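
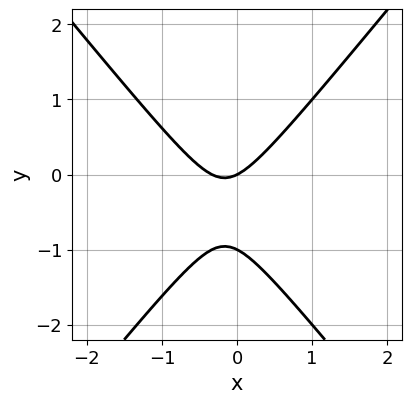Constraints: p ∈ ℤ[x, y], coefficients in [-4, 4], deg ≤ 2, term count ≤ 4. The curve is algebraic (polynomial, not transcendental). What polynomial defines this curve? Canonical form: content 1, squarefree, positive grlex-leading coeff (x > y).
3*x^2 - 2*y^2 + x - 2*y

deg p = 2. A generic line meets the curve in up to 2 points.
From the axis intercepts and sections: it meets the x-axis at x = 0 (among the integer gridlines); the y-axis gridline crossings are at y ∈ {-1, 0}.
The integer polynomial consistent with all of this is the stated p.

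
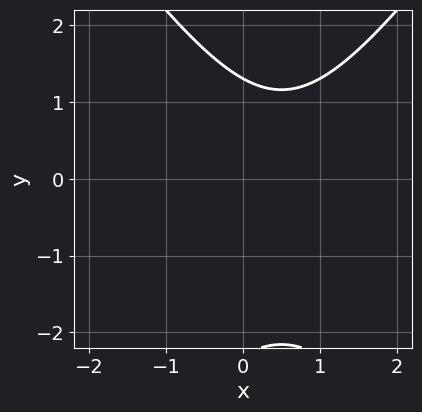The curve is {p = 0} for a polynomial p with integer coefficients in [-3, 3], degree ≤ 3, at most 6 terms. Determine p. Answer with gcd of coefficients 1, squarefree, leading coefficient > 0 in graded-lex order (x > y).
2*x^2 - y^2 - 2*x - y + 3

The degree is 2 — the shape is more complex than any degree-1 curve.
From the visible intercepts: it misses every integer gridline on the x-axis.
Putting this together gives p.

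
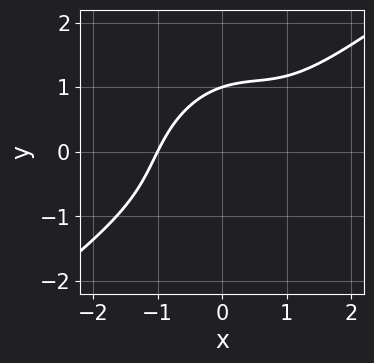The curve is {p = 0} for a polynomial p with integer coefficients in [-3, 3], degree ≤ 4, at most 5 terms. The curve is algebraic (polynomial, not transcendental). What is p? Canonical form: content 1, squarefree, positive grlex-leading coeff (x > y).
2*x^3 - 3*x^2*y + 2*x*y^2 - 2*y^3 + 2

1. deg p = 3.
2. From the visible intercepts: one y-axis crossing is at y = 1; it meets the x-axis at x = -1 (among the integer gridlines).
3. Fitting integer coefficients to these (and the overall shape) gives p.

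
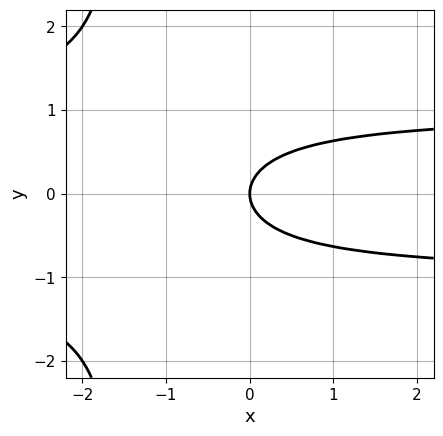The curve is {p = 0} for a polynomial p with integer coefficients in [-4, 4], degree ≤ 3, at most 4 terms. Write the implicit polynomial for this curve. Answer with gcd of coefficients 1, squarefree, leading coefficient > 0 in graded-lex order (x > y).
2*x*y^2 + 3*y^2 - 2*x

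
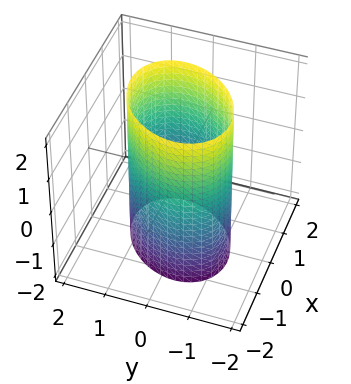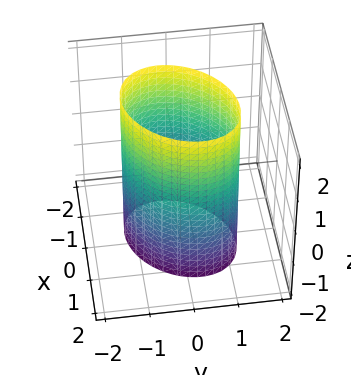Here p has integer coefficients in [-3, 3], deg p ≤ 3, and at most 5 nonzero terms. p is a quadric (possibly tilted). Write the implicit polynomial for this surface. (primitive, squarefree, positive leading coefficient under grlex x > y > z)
deg p = 2. The shape is more complex than any degree-1 surface.
Checking where it meets the axes: the surface avoids every integer z-axis point in the box.
Assembling these constraints gives the stated polynomial.

2*x^2 - x*y + 2*y^2 - 3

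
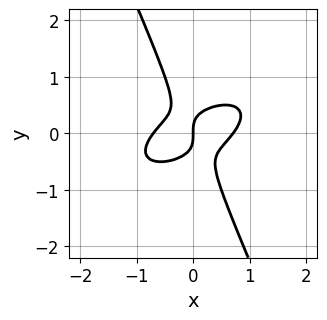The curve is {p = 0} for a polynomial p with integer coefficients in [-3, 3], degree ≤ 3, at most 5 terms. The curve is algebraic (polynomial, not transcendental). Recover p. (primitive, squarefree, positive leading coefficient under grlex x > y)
2*x^3 - 3*x^2*y + 3*x*y^2 + 2*y^3 - x

(a) The degree is 3 — the shape is more complex than any degree-2 curve.
(b) From the axis intercepts and sections: it crosses the y-axis at the gridline y = 0; it meets the x-axis at x = 0 (among the integer gridlines).
(c) Fitting integer coefficients to these (and the overall shape) gives p.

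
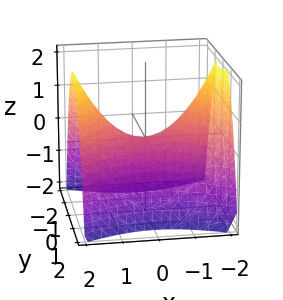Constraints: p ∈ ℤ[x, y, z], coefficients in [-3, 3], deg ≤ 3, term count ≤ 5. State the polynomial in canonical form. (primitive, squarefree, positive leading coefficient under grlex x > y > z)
x^2 - 2*y^2 - 2*z

The degree is 2 — a hyperbolic paraboloid; a quadric.
Symmetries: mirror symmetry x ↦ −x ⇒ only even powers of x; the y ↦ −y reflection is a symmetry, so y appears only in even powers.
Reading off the gridlines: one z-axis crossing is at z = 0; it crosses the x-axis at the gridline x = 0; one y-axis crossing is at y = 0.
Solving for integer coefficients yields p as stated.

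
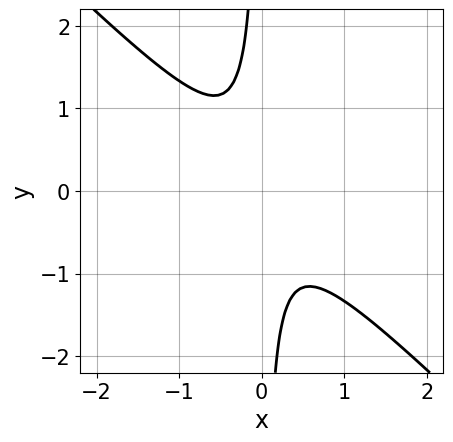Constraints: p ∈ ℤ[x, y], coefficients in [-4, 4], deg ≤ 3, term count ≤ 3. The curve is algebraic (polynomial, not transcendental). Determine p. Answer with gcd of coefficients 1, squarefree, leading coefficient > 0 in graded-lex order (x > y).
3*x^2 + 3*x*y + 1

(a) The degree is 2 — no degree-1 curve has this shape.
(b) Checking where it meets the axes: the curve avoids every integer y-axis point in the box; no x-intercept at any integer in the box.
(c) Assembling these constraints gives the stated polynomial.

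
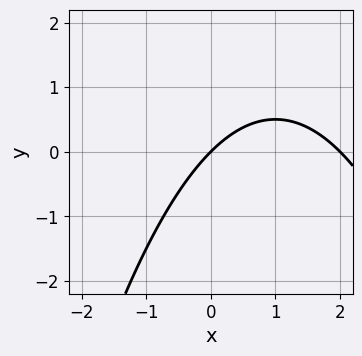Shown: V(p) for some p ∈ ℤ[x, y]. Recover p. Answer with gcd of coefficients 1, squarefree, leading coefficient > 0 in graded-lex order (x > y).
x^2 - 2*x + 2*y

First, degree: no degree-1 curve has this shape, so deg p = 2.
Next, checking where it meets the axes: the x-axis gridline crossings are at x ∈ {0, 2}; it meets the y-axis at y = 0 (among the integer gridlines).
Finally, assembling these constraints gives the stated polynomial.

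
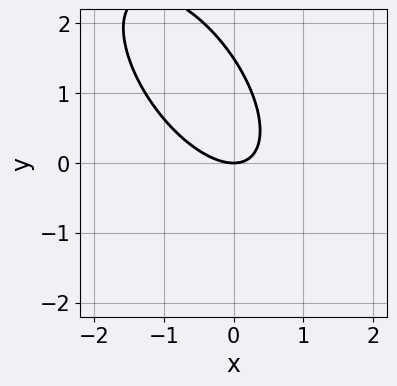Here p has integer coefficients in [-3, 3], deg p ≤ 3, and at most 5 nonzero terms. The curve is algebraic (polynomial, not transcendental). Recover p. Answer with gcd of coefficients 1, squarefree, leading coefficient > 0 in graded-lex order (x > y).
3*x^2 + 3*x*y + 2*y^2 - 3*y

1. deg p = 2.
2. Against the integer gridlines: it crosses the x-axis at the gridline x = 0; one y-axis crossing is at y = 0.
3. Assembling these constraints gives the stated polynomial.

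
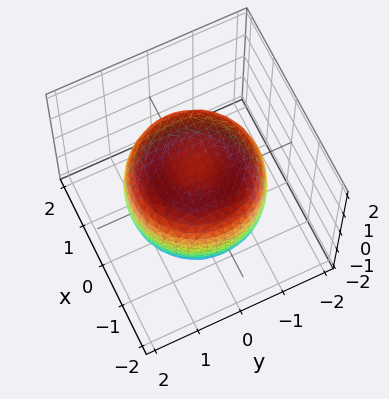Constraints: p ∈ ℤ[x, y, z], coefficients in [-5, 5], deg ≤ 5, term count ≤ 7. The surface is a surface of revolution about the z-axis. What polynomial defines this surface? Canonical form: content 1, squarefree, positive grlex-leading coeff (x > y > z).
2*x^4 + 4*x^2*y^2 + 2*y^4 - 3*x^2 - 3*y^2 + 3*z^2 - 3

1. deg p = 4. A generic line meets the surface in up to 4 points.
2. By symmetry, every cross-section ⟂ z is a circle, so x, y appear only via x² + y².
3. From the visible intercepts: among the integer gridlines, it crosses the z-axis at z ∈ {-1, 1}; a circular section at z = -1 has radius between 1 and 2.
4. These observations pin down the coefficients.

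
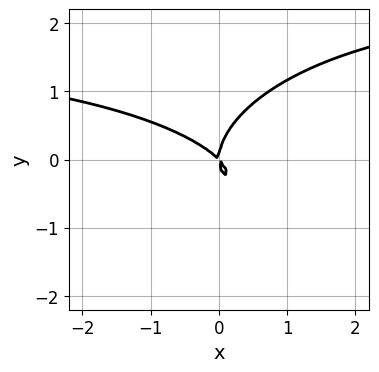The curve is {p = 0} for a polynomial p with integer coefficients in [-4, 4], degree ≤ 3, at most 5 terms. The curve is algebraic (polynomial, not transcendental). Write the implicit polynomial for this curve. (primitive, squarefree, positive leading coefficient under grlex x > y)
(a) The degree is 3 — a generic line meets the curve in up to 3 points.
(b) Observable constraints: one y-axis crossing is at y = 0; one x-axis crossing is at x = 0.
(c) The integer polynomial consistent with all of this is the stated p.

x^2*y + 2*y^3 - 2*x^2 - 2*x*y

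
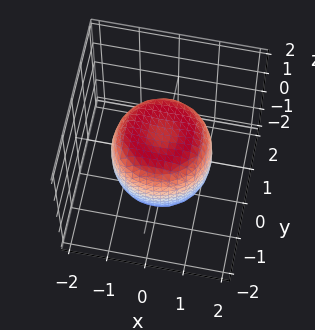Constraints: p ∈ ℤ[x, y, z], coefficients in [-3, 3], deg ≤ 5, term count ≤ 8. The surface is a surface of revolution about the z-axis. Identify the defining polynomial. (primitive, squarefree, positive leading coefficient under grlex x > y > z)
x^4 + 2*x^2*y^2 + y^4 - x^2 - y^2 + z^2 - 1

First, the degree is 4 — no degree-3 surface has this shape.
Then, by symmetry, the z-axis is an axis of rotation, so x and y enter only as x² + y².
Next, observable constraints: a circular section at z = 1 has radius exactly 1; the z-axis gridline crossings are at z ∈ {-1, 1}.
Finally, putting this together gives p.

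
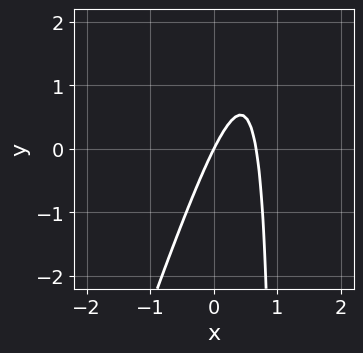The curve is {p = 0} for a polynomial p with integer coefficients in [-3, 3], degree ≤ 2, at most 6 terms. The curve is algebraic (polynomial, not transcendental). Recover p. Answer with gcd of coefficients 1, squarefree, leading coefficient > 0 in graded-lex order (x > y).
1. Degree: a generic line meets the curve in up to 2 points, so deg p = 2.
2. From the visible intercepts: it crosses the x-axis at the gridline x = 0; it meets the y-axis at y = 0 (among the integer gridlines).
3. Putting this together gives p.

3*x^2 - x*y - 2*x + y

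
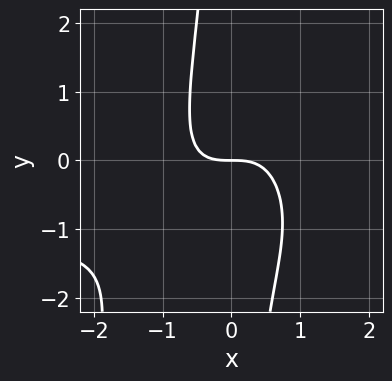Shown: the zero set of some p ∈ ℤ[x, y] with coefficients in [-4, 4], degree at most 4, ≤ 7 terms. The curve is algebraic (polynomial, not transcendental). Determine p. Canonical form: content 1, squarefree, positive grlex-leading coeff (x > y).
(a) The degree is 4 — a generic line meets the curve in up to 4 points.
(b) Reading off the gridlines: it crosses the x-axis at the gridline x = 0; it meets the y-axis at y = 0 (among the integer gridlines).
(c) Assembling these constraints gives the stated polynomial.

2*x^3*y + 3*x^3 - 2*x^2*y + 2*x*y^2 + 3*y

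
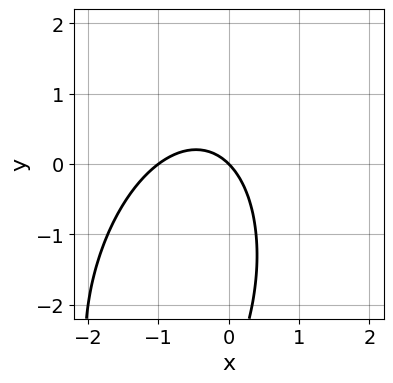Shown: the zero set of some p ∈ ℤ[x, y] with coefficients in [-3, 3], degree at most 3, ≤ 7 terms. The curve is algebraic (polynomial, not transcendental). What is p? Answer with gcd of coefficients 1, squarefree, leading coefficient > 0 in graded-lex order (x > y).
3*x^2 - x*y + y^2 + 3*x + 3*y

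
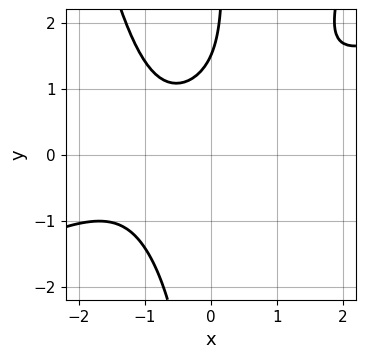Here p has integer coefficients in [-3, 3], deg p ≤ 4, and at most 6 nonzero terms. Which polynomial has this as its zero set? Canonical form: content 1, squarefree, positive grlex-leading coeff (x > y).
x^4 - 2*x^3*y + 2*x*y^2 - 2*y + 3

First, the degree is 4 — the shape is more complex than any degree-3 curve.
Next, checking where it meets the axes: it misses every integer gridline on the x-axis.
Finally, these observations pin down the coefficients.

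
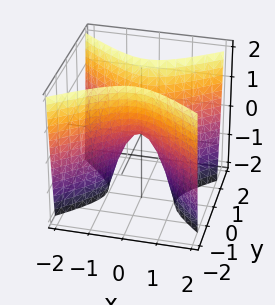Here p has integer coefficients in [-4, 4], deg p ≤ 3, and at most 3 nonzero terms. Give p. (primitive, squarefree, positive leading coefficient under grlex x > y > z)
2*x^2 - 3*y^2 + z

First, degree: a hyperbolic paraboloid; a quadric, so deg p = 2.
Next, symmetries: it's symmetric under y → −y, forcing even powers of y; mirror symmetry x ↦ −x ⇒ only even powers of x.
Then, against the integer gridlines: one y-axis crossing is at y = 0; it crosses the z-axis at the gridline z = 0; it meets the x-axis at x = 0 (among the integer gridlines).
Finally, matching integer coefficients to the picture gives p.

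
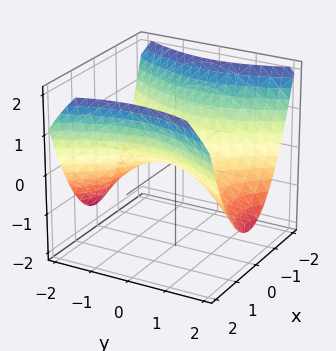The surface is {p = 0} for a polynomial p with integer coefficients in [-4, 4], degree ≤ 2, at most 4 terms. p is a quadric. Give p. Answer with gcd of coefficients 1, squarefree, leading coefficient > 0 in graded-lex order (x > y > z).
2*x^2 - y^2 - 3*z

(a) Degree: a saddle surface; a quadric, so deg p = 2.
(b) Symmetries: the x ↦ −x reflection is a symmetry, so x appears only in even powers; the y ↦ −y reflection is a symmetry, so y appears only in even powers.
(c) Against the integer gridlines: one x-axis crossing is at x = 0; it crosses the z-axis at the gridline z = 0.
(d) The integer polynomial consistent with all of this is the stated p.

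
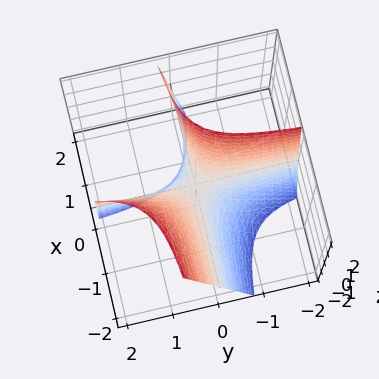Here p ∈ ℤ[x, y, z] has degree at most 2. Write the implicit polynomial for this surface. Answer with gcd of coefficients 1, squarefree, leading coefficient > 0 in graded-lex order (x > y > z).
First, the degree is 2 — no degree-1 surface has this shape.
Next, reading off the gridlines: the visible y-axis segment lies entirely on the surface; the visible x-axis segment lies entirely on the surface.
Finally, solving for integer coefficients yields p as stated.

4*x*y - x*z + z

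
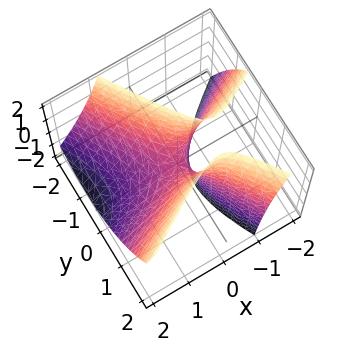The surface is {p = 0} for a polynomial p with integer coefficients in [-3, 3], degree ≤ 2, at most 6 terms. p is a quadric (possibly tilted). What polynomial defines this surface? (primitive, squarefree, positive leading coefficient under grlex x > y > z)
2*x^2 - 2*x*y + 2*x*z - 2*y^2 + z

First, the degree is 2 — a generic line meets the surface in up to 2 points.
Next, against the integer gridlines: it meets the z-axis at z = 0 (among the integer gridlines); it crosses the y-axis at the gridline y = 0; it meets the x-axis at x = 0 (among the integer gridlines).
Finally, matching integer coefficients to the picture gives p.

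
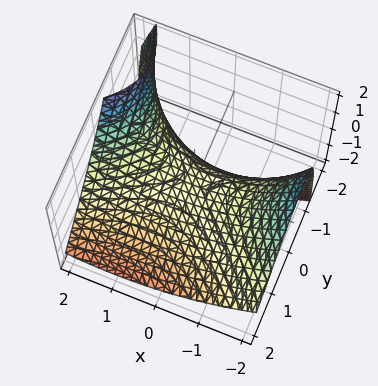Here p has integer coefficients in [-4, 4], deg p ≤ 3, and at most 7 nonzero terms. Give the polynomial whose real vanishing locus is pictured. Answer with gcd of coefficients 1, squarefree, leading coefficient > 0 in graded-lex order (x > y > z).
x^2 - x*y - 2*y^2 - 2*y*z - 3*z

1. deg p = 2. The shape is more complex than any degree-1 surface.
2. From the axis intercepts and sections: it crosses the y-axis at the gridline y = 0; it meets the x-axis at x = 0 (among the integer gridlines); it meets the z-axis at z = 0 (among the integer gridlines).
3. Fitting integer coefficients to these (and the overall shape) gives p.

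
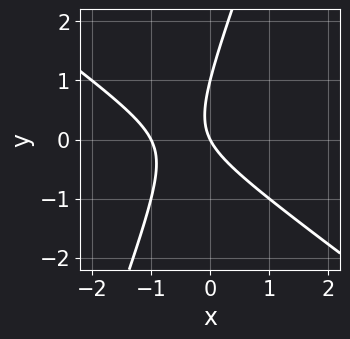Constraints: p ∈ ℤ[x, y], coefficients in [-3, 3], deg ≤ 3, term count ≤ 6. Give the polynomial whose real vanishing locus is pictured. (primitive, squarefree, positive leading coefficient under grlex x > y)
2*x^2 + 2*x*y - y^2 + 2*x + y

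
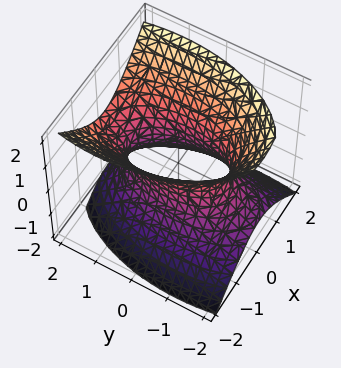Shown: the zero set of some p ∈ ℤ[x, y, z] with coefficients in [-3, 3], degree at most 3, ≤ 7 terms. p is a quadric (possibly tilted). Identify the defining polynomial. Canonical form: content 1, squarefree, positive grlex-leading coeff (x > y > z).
3*x^2 + y^2 - y*z - 2*z^2 - 2

First, deg p = 2. The shape is more complex than any degree-1 surface.
Next, from the axis intercepts and sections: it misses every integer gridline on the z-axis.
Finally, the integer polynomial consistent with all of this is the stated p.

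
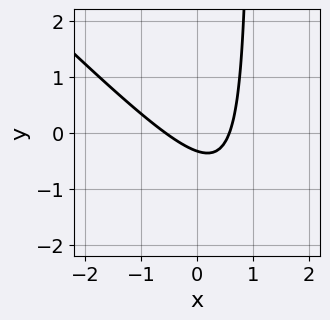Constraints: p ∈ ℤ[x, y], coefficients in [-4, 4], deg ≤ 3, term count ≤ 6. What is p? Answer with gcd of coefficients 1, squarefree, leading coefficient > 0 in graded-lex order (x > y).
3*x^2 + 3*x*y - 3*y - 1

First, deg p = 2. No degree-1 curve has this shape.
Finally, solving for integer coefficients yields p as stated.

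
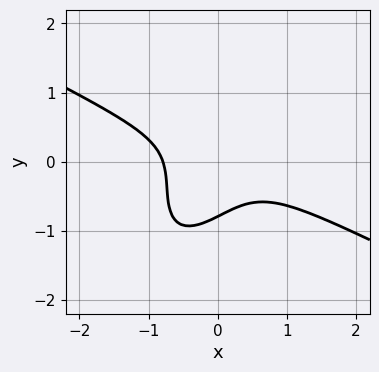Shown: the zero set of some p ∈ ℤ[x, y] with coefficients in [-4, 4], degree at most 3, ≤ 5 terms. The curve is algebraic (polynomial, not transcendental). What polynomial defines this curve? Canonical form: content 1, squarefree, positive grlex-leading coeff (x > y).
2*x^3 + 2*x^2*y - 3*x*y^2 + 2*y^3 + 1

1. Degree: a generic line meets the curve in up to 3 points, so deg p = 3.
2. The integer polynomial consistent with all of this is the stated p.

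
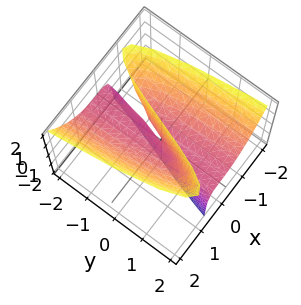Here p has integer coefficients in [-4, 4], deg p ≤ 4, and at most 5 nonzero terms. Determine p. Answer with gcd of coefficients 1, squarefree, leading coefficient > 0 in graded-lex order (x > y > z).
2*x^3 - 3*x*z + y*z

First, the degree is 3 — the shape is more complex than any degree-2 surface.
Then, from the visible intercepts: one x-axis crossing is at x = 0; every point of the z-axis in the box is on the surface; every point of the y-axis in the box is on the surface.
Finally, fitting integer coefficients to these (and the overall shape) gives p.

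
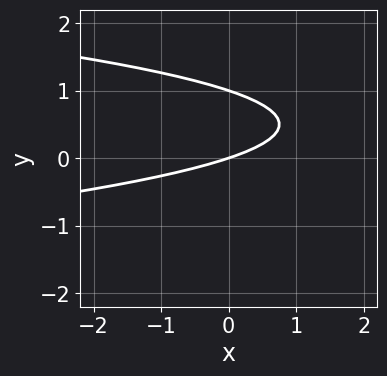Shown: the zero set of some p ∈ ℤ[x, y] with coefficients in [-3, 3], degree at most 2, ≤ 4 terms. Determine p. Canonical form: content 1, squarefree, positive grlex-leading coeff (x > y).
3*y^2 + x - 3*y

Degree: a generic line meets the curve in up to 2 points, so deg p = 2.
Checking where it meets the axes: among the integer gridlines, it crosses the y-axis at y ∈ {0, 1}; it crosses the x-axis at the gridline x = 0.
The integer polynomial consistent with all of this is the stated p.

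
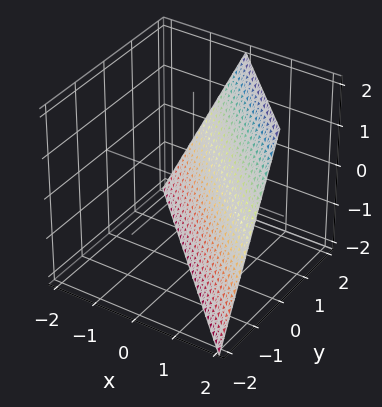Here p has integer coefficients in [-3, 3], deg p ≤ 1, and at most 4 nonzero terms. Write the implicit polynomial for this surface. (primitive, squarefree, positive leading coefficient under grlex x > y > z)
First, the degree is 1 — the surface is flat (a plane).
Then, checking where it meets the axes: it meets the x-axis at x = 1 (among the integer gridlines); it crosses the y-axis at the gridline y = 1; one z-axis crossing is at z = -2.
Finally, fitting integer coefficients to these (and the overall shape) gives p.

2*x + 2*y - z - 2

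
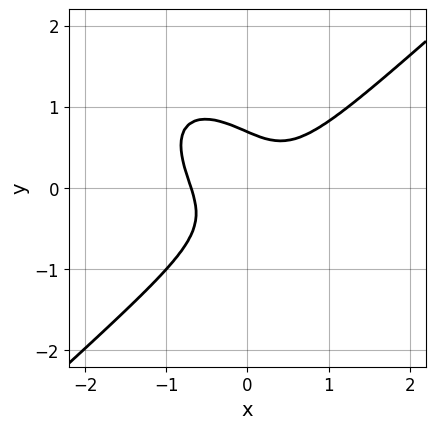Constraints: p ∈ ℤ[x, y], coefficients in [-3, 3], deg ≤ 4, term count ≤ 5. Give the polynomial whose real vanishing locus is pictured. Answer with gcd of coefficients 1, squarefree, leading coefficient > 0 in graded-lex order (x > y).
(a) Degree: a generic line meets the curve in up to 3 points, so deg p = 3.
(b) Putting this together gives p.

3*x^3 - x*y^2 - 3*y^3 - 2*x*y + 1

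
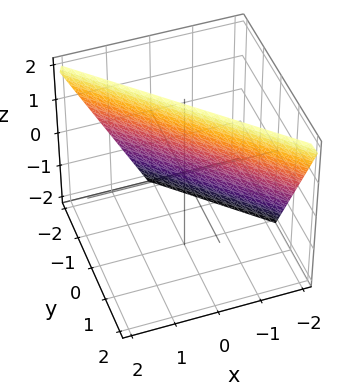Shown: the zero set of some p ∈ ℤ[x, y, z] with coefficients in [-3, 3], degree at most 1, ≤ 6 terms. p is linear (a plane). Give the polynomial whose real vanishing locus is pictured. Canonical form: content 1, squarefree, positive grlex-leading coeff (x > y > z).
2*x + 2*y - z + 2

First, deg p = 1. Every cross-section is a straight line — this is a plane.
Next, from the visible intercepts: it crosses the y-axis at the gridline y = -1; it crosses the z-axis at the gridline z = 2; it crosses the x-axis at the gridline x = -1.
Finally, matching integer coefficients to the picture gives p.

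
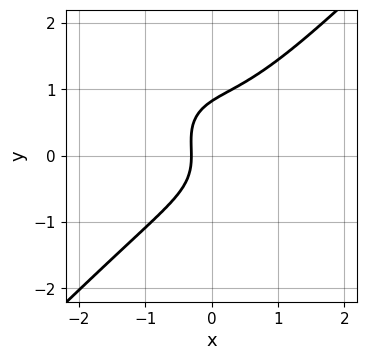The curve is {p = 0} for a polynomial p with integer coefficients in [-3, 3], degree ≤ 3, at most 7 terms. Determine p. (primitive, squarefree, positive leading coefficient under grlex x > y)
deg p = 3.
The integer polynomial consistent with all of this is the stated p.

3*x^3 - 3*y^3 + y^2 + 3*x + 1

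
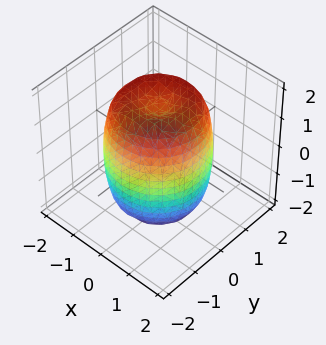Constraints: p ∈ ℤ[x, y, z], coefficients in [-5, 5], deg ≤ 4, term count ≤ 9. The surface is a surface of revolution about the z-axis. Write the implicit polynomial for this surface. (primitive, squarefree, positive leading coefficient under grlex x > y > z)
2*x^4 + 4*x^2*y^2 + 2*y^4 - 3*x^2 - 3*y^2 + z^2 - 2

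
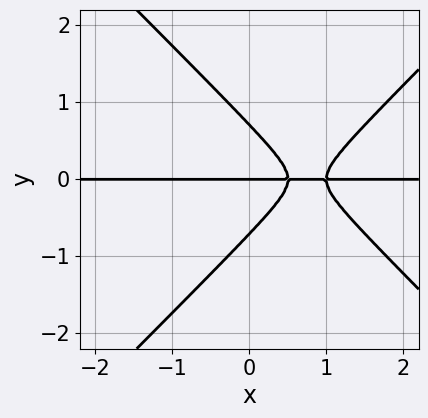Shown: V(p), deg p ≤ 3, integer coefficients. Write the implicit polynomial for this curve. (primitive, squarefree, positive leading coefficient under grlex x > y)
deg p = 3. A generic line meets the curve in up to 3 points.
From the visible intercepts: the visible x-axis segment lies entirely on the curve; it meets the y-axis at y = 0 (among the integer gridlines).
Putting this together gives p.

2*x^2*y - 2*y^3 - 3*x*y + y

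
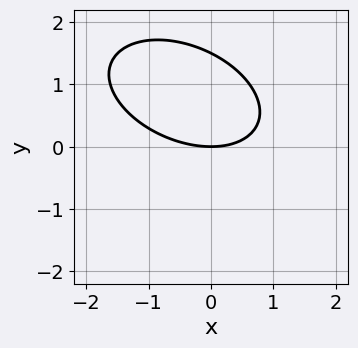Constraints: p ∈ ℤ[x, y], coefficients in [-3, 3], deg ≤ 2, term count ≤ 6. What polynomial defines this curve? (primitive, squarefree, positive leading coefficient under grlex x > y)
1. deg p = 2.
2. Against the integer gridlines: one x-axis crossing is at x = 0; one y-axis crossing is at y = 0.
3. Solving for integer coefficients yields p as stated.

x^2 + x*y + 2*y^2 - 3*y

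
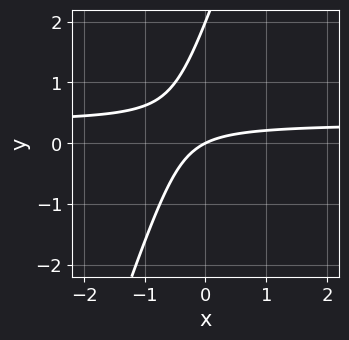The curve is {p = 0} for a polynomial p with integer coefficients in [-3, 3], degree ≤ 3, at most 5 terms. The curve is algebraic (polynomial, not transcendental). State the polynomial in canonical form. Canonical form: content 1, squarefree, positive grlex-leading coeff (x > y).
(a) deg p = 2.
(b) Reading off the gridlines: the y-axis gridline crossings are at y ∈ {0, 2}; it crosses the x-axis at the gridline x = 0.
(c) Assembling these constraints gives the stated polynomial.

3*x*y - y^2 - x + 2*y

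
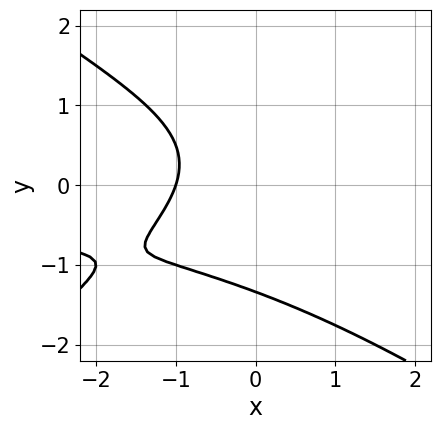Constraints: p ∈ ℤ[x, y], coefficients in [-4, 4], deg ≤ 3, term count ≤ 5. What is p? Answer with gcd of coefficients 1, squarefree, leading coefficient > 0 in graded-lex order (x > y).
1. Degree: no degree-2 curve has this shape, so deg p = 3.
2. Reading off the gridlines: one x-axis crossing is at x = -1.
3. Fitting integer coefficients to these (and the overall shape) gives p.

x^2*y - 2*y^3 - y^2 - 3*x - 3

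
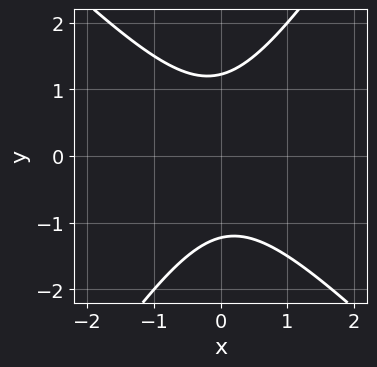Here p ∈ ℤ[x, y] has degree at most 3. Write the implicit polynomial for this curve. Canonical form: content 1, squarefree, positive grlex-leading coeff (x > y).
3*x^2 + x*y - 2*y^2 + 3

First, the degree is 2 — no degree-1 curve has this shape.
Then, against the integer gridlines: the curve avoids every integer x-axis point in the box.
Finally, solving for integer coefficients yields p as stated.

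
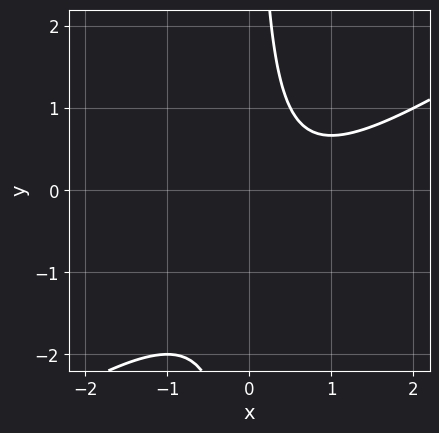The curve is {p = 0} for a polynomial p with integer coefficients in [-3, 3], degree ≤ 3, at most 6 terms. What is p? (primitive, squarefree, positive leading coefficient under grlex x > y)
2*x^2 - 3*x*y - 2*x + 2

1. The degree is 2 — no degree-1 curve has this shape.
2. From the axis intercepts and sections: it misses every integer gridline on the y-axis; the curve avoids every integer x-axis point in the box.
3. Matching integer coefficients to the picture gives p.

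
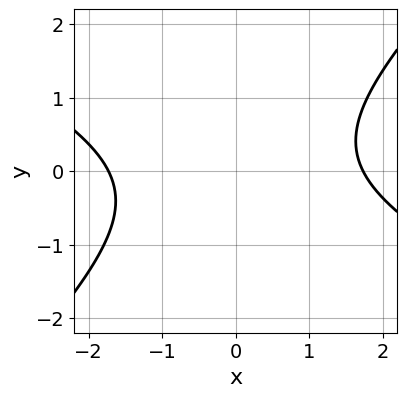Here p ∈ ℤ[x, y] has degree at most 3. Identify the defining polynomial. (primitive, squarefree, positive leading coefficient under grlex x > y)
x^2 + x*y - 2*y^2 - 3

(a) Degree: a generic line meets the curve in up to 2 points, so deg p = 2.
(b) Observable constraints: it misses every integer gridline on the y-axis.
(c) Solving for integer coefficients yields p as stated.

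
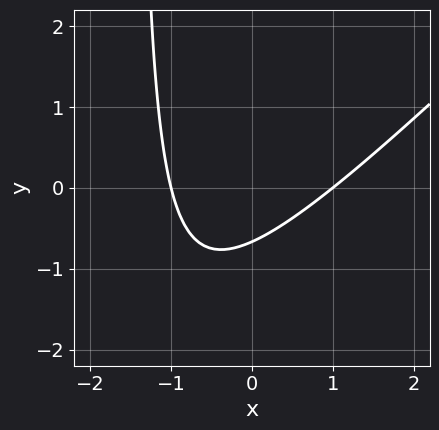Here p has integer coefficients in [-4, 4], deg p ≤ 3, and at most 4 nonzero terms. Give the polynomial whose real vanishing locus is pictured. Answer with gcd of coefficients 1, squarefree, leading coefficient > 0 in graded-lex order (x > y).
2*x^2 - 2*x*y - 3*y - 2

Degree: the shape is more complex than any degree-1 curve, so deg p = 2.
Reading off the gridlines: among the integer gridlines, it crosses the x-axis at x ∈ {-1, 1}.
Fitting integer coefficients to these (and the overall shape) gives p.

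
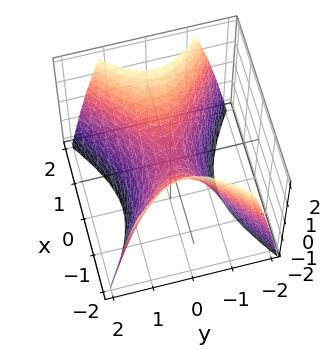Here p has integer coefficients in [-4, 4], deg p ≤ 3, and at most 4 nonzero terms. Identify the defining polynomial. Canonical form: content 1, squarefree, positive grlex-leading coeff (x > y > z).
2*x^2 - 3*y^2 - 2*z

First, the degree is 2 — a saddle surface; a quadric.
Then, symmetries: mirror symmetry y ↦ −y ⇒ only even powers of y; mirror symmetry x ↦ −x ⇒ only even powers of x.
Then, against the integer gridlines: it crosses the y-axis at the gridline y = 0; it crosses the z-axis at the gridline z = 0; it meets the x-axis at x = 0 (among the integer gridlines).
Finally, together with the visible shape, these determine p as stated.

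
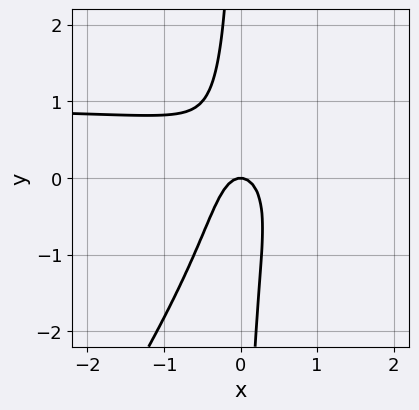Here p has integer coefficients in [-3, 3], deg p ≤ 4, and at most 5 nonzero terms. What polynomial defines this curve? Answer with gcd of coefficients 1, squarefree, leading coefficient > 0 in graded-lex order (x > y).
3*x^2*y - 2*x*y^2 - 3*x^2 - y

(a) deg p = 3. The shape is more complex than any degree-2 curve.
(b) Checking where it meets the axes: it crosses the x-axis at the gridline x = 0; one y-axis crossing is at y = 0.
(c) Matching integer coefficients to the picture gives p.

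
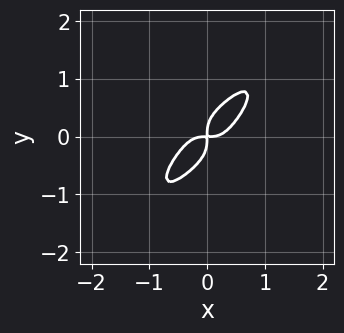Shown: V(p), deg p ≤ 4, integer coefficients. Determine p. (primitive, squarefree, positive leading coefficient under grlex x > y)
First, deg p = 4.
Finally, the integer polynomial consistent with all of this is the stated p.

3*x^4 - 3*x^2*y^2 + 2*y^4 - x*y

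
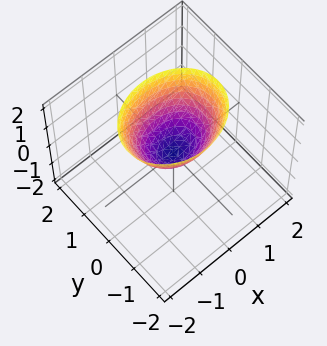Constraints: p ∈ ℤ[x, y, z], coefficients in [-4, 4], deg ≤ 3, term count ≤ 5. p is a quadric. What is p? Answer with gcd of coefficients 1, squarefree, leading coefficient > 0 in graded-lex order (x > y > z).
2*x^2 + 3*y^2 - 2*z

The degree is 2 — a paraboloid; a quadric.
Symmetries: it's symmetric under y → −y, forcing even powers of y; mirror symmetry x ↦ −x ⇒ only even powers of x.
Observable constraints: it meets the x-axis at x = 0 (among the integer gridlines); it crosses the z-axis at the gridline z = 0; it meets the y-axis at y = 0 (among the integer gridlines).
Together with the visible shape, these determine p as stated.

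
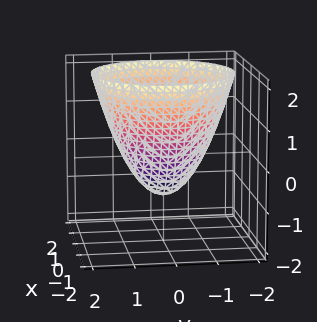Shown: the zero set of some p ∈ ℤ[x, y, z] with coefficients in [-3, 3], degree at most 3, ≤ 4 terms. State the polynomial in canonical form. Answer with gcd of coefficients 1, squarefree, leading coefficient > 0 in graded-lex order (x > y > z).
x^2 + y^2 - z - 1

(a) The degree is 2 — no degree-1 surface has this shape.
(b) By symmetry, the surface is invariant under rotation about z: p = q(x² + y², z).
(c) From the axis intercepts and sections: it meets the z-axis at z = -1 (among the integer gridlines); a circular section at z = 1 has radius between 1 and 2; the y-axis gridline crossings are at y ∈ {-1, 1}.
(d) Together with the visible shape, these determine p as stated.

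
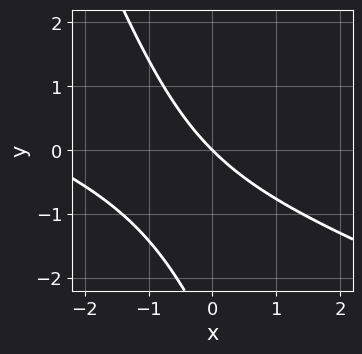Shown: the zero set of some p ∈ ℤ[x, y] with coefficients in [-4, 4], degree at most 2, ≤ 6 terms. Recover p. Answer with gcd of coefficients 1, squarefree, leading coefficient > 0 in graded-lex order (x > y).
x^2 + 3*x*y + y^2 + 3*x + 3*y

Degree: no degree-1 curve has this shape, so deg p = 2.
Against the integer gridlines: it meets the x-axis at x = 0 (among the integer gridlines); one y-axis crossing is at y = 0.
Solving for integer coefficients yields p as stated.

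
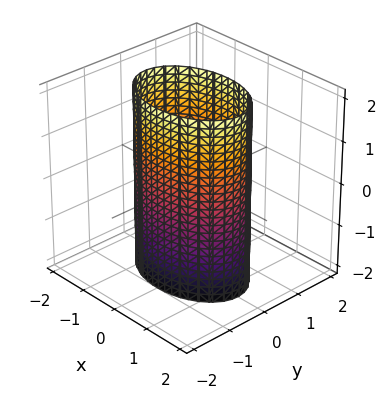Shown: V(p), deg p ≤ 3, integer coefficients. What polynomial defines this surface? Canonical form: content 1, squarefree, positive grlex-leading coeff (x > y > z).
x^2 + 2*y^2 - 2

1. The degree is 2 — constant cross-section along one axis; a quadric.
2. Symmetries: mirror symmetry x ↦ −x ⇒ only even powers of x; it's symmetric under z → −z, forcing even powers of z; mirror symmetry y ↦ −y ⇒ only even powers of y.
3. Observable constraints: the y-axis gridline crossings are at y ∈ {-1, 1}; the surface avoids every integer z-axis point in the box.
4. Assembling these constraints gives the stated polynomial.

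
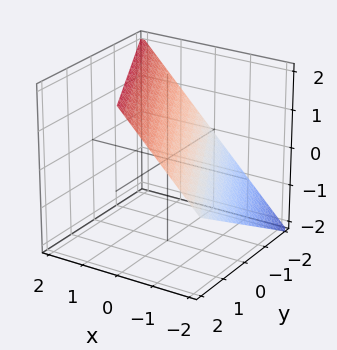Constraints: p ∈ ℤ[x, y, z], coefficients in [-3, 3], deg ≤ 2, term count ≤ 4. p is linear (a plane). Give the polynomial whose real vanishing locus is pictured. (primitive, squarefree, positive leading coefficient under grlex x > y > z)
2*x + y - 2*z + 2

1. deg p = 1.
2. Against the integer gridlines: it crosses the z-axis at the gridline z = 1; it meets the x-axis at x = -1 (among the integer gridlines).
3. Together with the visible shape, these determine p as stated.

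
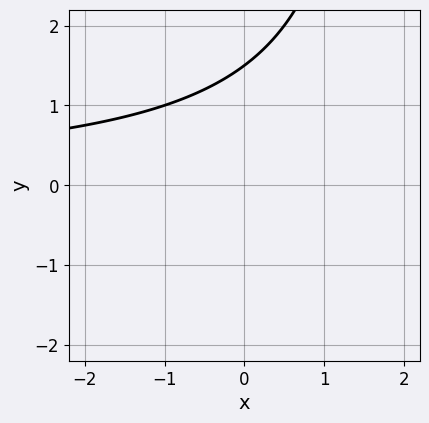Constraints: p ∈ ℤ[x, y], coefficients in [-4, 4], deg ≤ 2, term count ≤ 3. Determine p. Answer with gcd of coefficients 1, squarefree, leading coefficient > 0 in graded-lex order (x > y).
x*y - 2*y + 3

The degree is 2 — no degree-1 curve has this shape.
From the axis intercepts and sections: no x-intercept at any integer in the box.
Matching integer coefficients to the picture gives p.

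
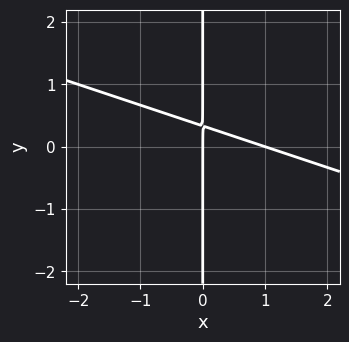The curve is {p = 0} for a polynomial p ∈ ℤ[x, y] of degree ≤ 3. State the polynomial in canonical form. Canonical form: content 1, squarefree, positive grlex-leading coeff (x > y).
The degree is 2 — a generic line meets the curve in up to 2 points.
From the axis intercepts and sections: the x-axis gridline crossings are at x ∈ {0, 1}; every point of the y-axis in the box is on the curve.
Putting this together gives p.

x^2 + 3*x*y - x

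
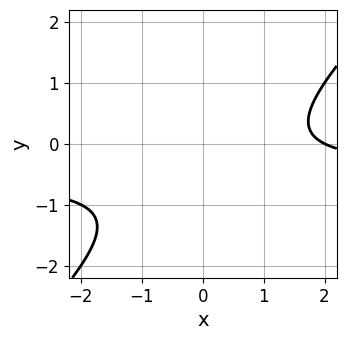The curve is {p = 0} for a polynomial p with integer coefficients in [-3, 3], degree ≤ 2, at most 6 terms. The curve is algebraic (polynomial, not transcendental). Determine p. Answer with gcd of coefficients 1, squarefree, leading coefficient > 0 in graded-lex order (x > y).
2*x*y - 2*y^2 + x - 2*y - 2

deg p = 2. The shape is more complex than any degree-1 curve.
Checking where it meets the axes: the curve avoids every integer y-axis point in the box; one x-axis crossing is at x = 2.
These observations pin down the coefficients.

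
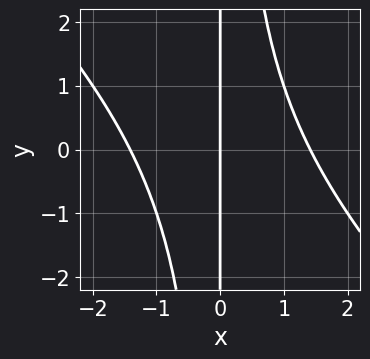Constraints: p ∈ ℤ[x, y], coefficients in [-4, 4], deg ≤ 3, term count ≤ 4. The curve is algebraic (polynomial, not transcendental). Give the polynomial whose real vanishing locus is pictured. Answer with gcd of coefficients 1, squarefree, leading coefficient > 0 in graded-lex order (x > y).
x^3 + x^2*y - 2*x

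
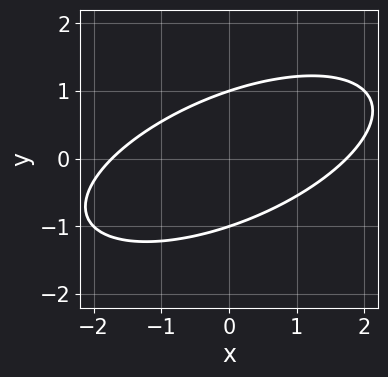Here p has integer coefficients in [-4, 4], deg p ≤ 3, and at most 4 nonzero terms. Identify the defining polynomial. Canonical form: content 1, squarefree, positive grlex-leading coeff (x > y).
x^2 - 2*x*y + 3*y^2 - 3

(a) deg p = 2.
(b) From the visible intercepts: among the integer gridlines, it crosses the y-axis at y ∈ {-1, 1}.
(c) Matching integer coefficients to the picture gives p.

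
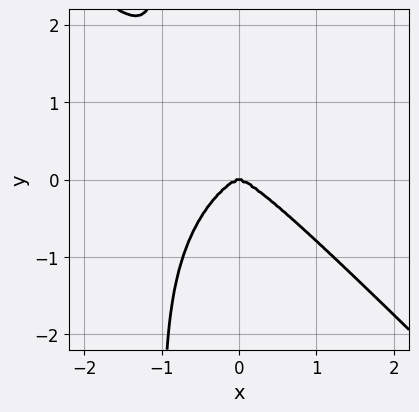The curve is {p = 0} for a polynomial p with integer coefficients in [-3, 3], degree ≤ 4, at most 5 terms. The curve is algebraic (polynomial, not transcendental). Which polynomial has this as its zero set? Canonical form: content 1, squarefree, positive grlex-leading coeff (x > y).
x^4 + x*y^3 + y^3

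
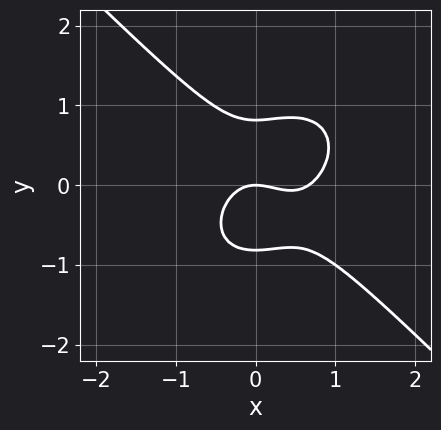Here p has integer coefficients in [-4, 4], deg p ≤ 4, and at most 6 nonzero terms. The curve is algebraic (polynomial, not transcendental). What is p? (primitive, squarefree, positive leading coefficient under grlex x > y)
First, the degree is 3 — no degree-2 curve has this shape.
Then, checking where it meets the axes: it meets the y-axis at y = 0 (among the integer gridlines); it crosses the x-axis at the gridline x = 0.
Finally, together with the visible shape, these determine p as stated.

3*x^3 + 3*y^3 - 2*x^2 - 2*y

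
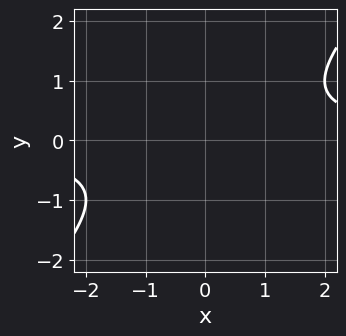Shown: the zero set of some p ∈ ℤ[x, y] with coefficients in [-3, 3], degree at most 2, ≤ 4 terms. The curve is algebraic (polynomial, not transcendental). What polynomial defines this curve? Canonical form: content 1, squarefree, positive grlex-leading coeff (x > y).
(a) Degree: no degree-1 curve has this shape, so deg p = 2.
(b) From the axis intercepts and sections: the curve avoids every integer y-axis point in the box; no x-intercept at any integer in the box.
(c) These observations pin down the coefficients.

x*y - y^2 - 1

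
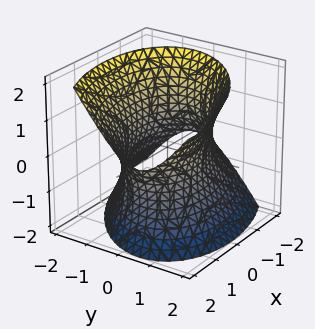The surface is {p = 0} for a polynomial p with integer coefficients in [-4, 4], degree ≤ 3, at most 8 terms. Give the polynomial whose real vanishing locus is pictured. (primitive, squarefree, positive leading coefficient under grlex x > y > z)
(a) Degree: no degree-1 surface has this shape, so deg p = 2.
(b) Reading off the gridlines: no z-intercept at any integer in the box.
(c) These observations pin down the coefficients.

x^2 - x*y - x*z + 2*y^2 - z^2 - 3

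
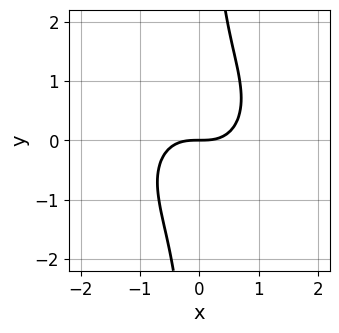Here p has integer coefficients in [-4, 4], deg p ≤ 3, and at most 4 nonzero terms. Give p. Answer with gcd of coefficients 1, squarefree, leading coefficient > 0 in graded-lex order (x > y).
x^3 + x*y^2 - y

(a) deg p = 3.
(b) Observable constraints: it meets the x-axis at x = 0 (among the integer gridlines); it meets the y-axis at y = 0 (among the integer gridlines).
(c) Fitting integer coefficients to these (and the overall shape) gives p.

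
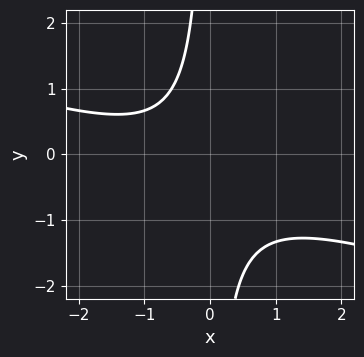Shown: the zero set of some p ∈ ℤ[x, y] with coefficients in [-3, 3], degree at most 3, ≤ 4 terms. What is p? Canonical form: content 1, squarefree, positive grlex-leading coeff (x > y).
x^2 + 3*x*y + x + 2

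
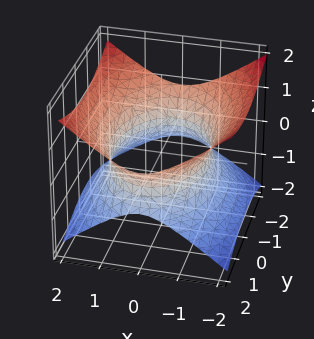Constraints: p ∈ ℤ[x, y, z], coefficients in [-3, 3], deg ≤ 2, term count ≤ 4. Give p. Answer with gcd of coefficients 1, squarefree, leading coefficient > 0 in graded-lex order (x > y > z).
(a) The degree is 2 — one connected sheet with a waist; a quadric.
(b) Symmetries: mirror symmetry x ↦ −x ⇒ only even powers of x; mirror symmetry y ↦ −y ⇒ only even powers of y; it's symmetric under z → −z, forcing even powers of z.
(c) From the visible intercepts: the surface avoids every integer z-axis point in the box.
(d) Matching integer coefficients to the picture gives p.

2*x^2 + y^2 - 3*z^2 - 3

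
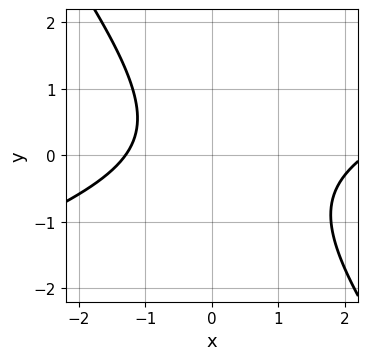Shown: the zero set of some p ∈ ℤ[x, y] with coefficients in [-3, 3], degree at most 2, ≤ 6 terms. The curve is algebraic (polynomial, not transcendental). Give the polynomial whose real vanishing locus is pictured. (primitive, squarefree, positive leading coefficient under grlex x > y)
First, the degree is 2 — no degree-1 curve has this shape.
Then, reading off the gridlines: the curve avoids every integer y-axis point in the box.
Finally, fitting integer coefficients to these (and the overall shape) gives p.

x^2 - 2*x*y - 2*y^2 - x - 3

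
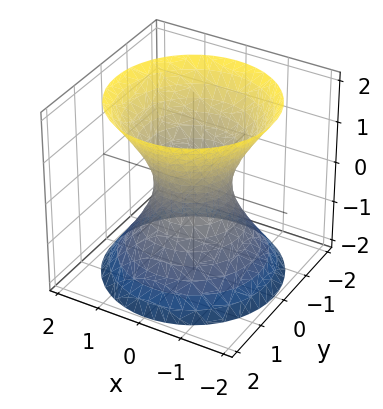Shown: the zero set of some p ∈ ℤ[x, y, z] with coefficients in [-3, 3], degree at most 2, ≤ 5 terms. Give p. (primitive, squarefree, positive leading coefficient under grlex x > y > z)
(a) The degree is 2 — a generic line meets the surface in up to 2 points.
(b) Symmetries: rotational symmetry about the z-axis ⇒ p depends on x, y only through x² + y².
(c) Reading off the gridlines: a circular section at z = 0 has radius between 0 and 1; no z-intercept at any integer in the box.
(d) Matching integer coefficients to the picture gives p.

3*x^2 + 3*y^2 - 2*z^2 - 2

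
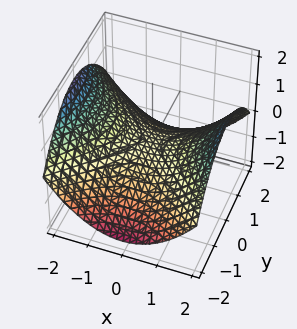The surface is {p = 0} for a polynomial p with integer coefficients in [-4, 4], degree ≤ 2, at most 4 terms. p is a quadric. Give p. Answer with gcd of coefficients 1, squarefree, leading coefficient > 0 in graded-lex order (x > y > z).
x^2 - y^2 - 3*z

First, deg p = 2. A hyperbolic paraboloid; a quadric.
Next, symmetries: mirror symmetry y ↦ −y ⇒ only even powers of y; mirror symmetry x ↦ −x ⇒ only even powers of x.
Then, observable constraints: it meets the y-axis at y = 0 (among the integer gridlines); it crosses the x-axis at the gridline x = 0; it meets the z-axis at z = 0 (among the integer gridlines).
Finally, assembling these constraints gives the stated polynomial.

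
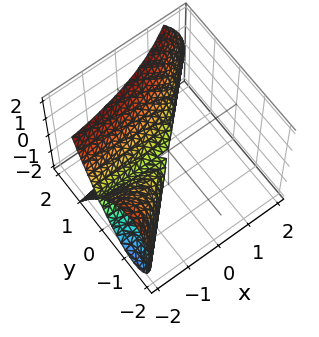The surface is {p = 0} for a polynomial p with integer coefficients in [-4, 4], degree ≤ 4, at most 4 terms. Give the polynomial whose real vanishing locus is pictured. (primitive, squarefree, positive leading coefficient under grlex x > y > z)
3*x*y^2 - 3*y^3 + 2*z^2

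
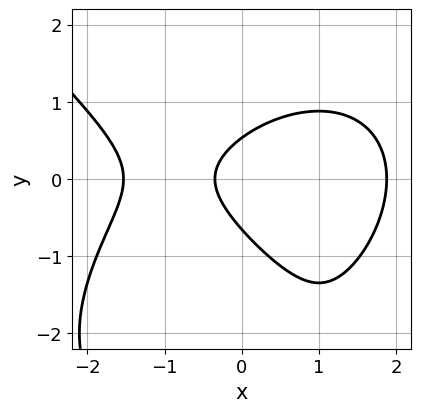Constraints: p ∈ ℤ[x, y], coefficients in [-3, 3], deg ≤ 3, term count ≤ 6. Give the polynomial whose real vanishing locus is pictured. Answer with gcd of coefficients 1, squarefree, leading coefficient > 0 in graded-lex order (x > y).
x^3 + y^3 + 3*y^2 - 3*x - 1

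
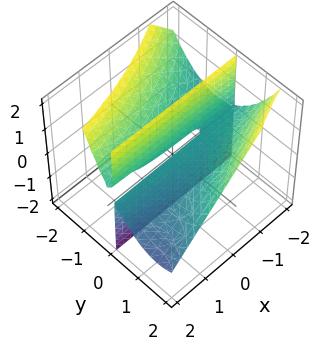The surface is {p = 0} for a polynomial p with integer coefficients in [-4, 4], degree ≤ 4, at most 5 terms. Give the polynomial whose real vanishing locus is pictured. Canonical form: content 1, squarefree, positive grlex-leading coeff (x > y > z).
x*y^2 - y^3 + y^2 + 2*y*z

First, degree: a generic line meets the surface in up to 3 points, so deg p = 3.
Next, reading off the gridlines: every point of the z-axis in the box is on the surface; it meets the y-axis at y = 1 (among the integer gridlines); every point of the x-axis in the box is on the surface.
Finally, solving for integer coefficients yields p as stated.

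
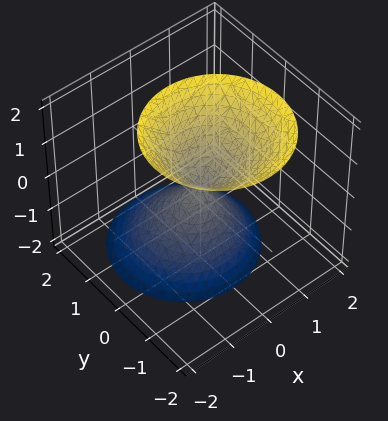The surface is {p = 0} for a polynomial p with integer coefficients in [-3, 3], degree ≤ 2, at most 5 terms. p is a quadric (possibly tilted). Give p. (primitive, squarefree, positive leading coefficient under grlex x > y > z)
2*x^2 + 2*y^2 + y*z - z^2

First, the picture has 2 separate pieces. Treating them together as one polynomial.
Next, deg p = 2. The shape is more complex than any degree-1 surface.
Next, checking where it meets the axes: it meets the z-axis at z = 0 (among the integer gridlines); it meets the x-axis at x = 0 (among the integer gridlines); it meets the y-axis at y = 0 (among the integer gridlines).
Finally, together with the visible shape, these determine p as stated.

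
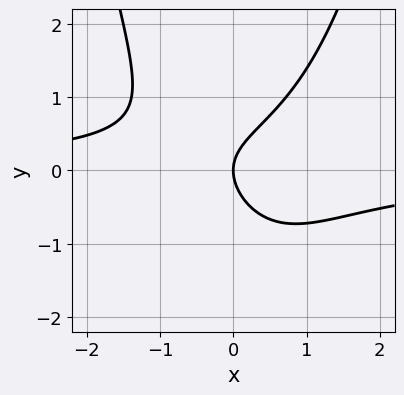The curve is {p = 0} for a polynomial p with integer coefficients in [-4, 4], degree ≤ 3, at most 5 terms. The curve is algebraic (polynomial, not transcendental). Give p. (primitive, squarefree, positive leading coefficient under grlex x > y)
1. The degree is 3 — the shape is more complex than any degree-2 curve.
2. From the visible intercepts: it crosses the y-axis at the gridline y = 0; it crosses the x-axis at the gridline x = 0.
3. Solving for integer coefficients yields p as stated.

3*x^2*y - x*y - 3*y^2 + 3*x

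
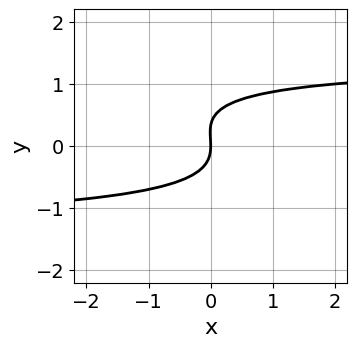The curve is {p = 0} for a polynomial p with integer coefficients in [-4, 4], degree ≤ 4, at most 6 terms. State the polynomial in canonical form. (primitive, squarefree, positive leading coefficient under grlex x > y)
x*y^2 + 3*y^3 - y^2 - 2*x

(a) deg p = 3. A generic line meets the curve in up to 3 points.
(b) Reading off the gridlines: it meets the x-axis at x = 0 (among the integer gridlines); one y-axis crossing is at y = 0.
(c) Assembling these constraints gives the stated polynomial.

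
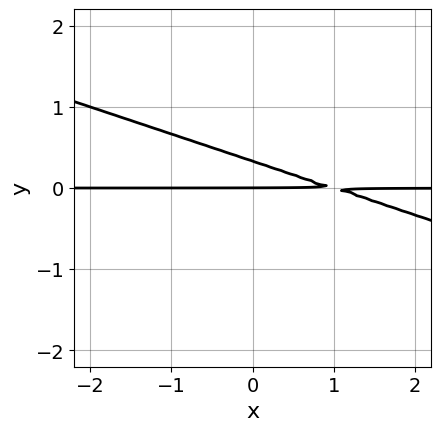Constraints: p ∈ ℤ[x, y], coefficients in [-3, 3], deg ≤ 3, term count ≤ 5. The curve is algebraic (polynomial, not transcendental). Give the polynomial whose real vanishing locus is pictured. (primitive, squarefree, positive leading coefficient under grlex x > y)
x*y + 3*y^2 - y

First, deg p = 2. No degree-1 curve has this shape.
Then, from the visible intercepts: the visible x-axis segment lies entirely on the curve; one y-axis crossing is at y = 0.
Finally, putting this together gives p.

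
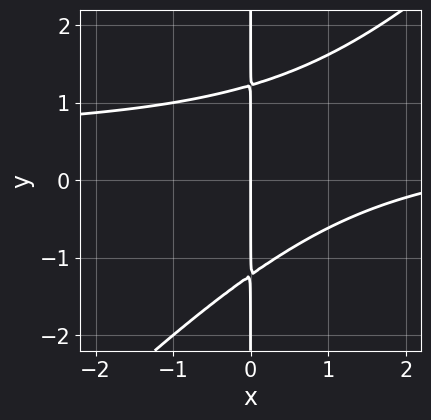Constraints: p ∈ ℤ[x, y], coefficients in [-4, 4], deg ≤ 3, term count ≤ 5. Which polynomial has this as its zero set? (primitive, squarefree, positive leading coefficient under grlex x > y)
2*x^2*y - 2*x*y^2 - x^2 + 3*x

The degree is 3 — no degree-2 curve has this shape.
From the axis intercepts and sections: it meets the x-axis at x = 0 (among the integer gridlines); every point of the y-axis in the box is on the curve.
Together with the visible shape, these determine p as stated.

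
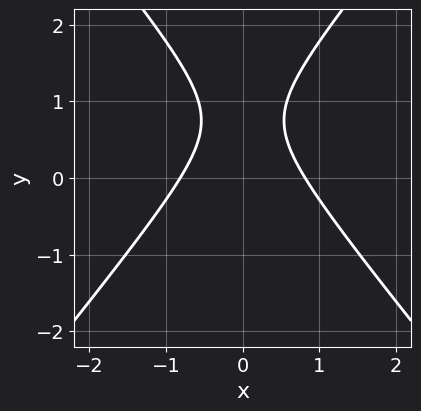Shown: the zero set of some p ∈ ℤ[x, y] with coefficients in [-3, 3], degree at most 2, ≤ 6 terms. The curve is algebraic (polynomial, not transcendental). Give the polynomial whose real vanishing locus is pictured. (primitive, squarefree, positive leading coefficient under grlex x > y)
3*x^2 - 2*y^2 + 3*y - 2

Degree: no degree-1 curve has this shape, so deg p = 2.
Symmetries: the x ↦ −x reflection is a symmetry, so x appears only in even powers.
Reading off the gridlines: it misses every integer gridline on the y-axis.
These observations pin down the coefficients.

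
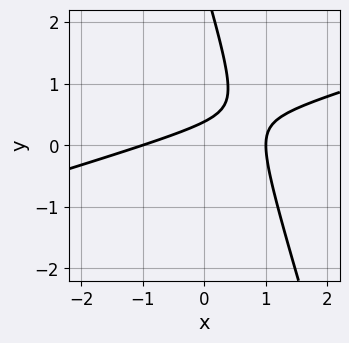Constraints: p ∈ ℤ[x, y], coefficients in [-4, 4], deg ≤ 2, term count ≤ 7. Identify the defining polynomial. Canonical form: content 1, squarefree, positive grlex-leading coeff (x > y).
(a) Degree: a generic line meets the curve in up to 2 points, so deg p = 2.
(b) From the visible intercepts: the x-axis gridline crossings are at x ∈ {-1, 1}.
(c) Putting this together gives p.

x^2 - 3*x*y - y^2 + 3*y - 1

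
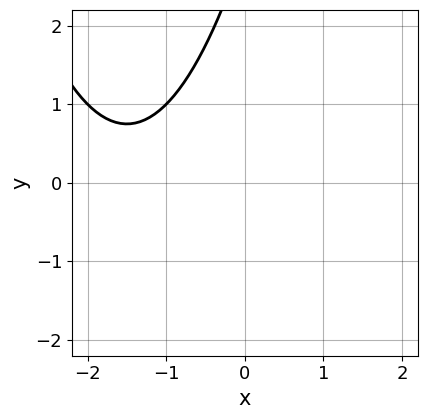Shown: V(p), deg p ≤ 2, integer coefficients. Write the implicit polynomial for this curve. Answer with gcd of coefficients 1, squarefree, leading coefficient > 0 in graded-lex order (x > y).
First, deg p = 2. No degree-1 curve has this shape.
Next, from the axis intercepts and sections: the curve avoids every integer x-axis point in the box; it misses every integer gridline on the y-axis.
Finally, solving for integer coefficients yields p as stated.

x^2 + 3*x - y + 3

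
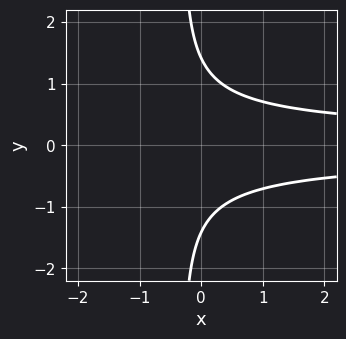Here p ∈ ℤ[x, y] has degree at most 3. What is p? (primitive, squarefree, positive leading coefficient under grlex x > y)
3*x*y^2 + y^2 - 2

(a) deg p = 3.
(b) Symmetries: mirror symmetry y ↦ −y ⇒ only even powers of y.
(c) Against the integer gridlines: it misses every integer gridline on the x-axis.
(d) Assembling these constraints gives the stated polynomial.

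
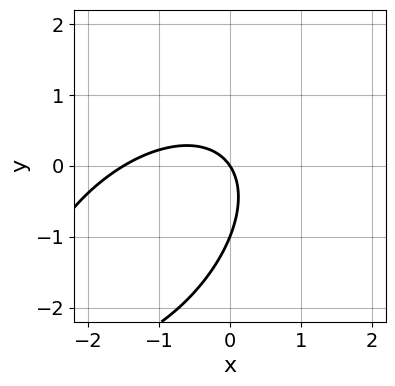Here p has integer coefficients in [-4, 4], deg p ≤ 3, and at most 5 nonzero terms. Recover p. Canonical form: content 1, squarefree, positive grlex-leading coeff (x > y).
The degree is 2 — the shape is more complex than any degree-1 curve.
Checking where it meets the axes: it meets the x-axis at x = 0 (among the integer gridlines); among the integer gridlines, it crosses the y-axis at y ∈ {-1, 0}.
Fitting integer coefficients to these (and the overall shape) gives p.

2*x^2 - 2*x*y + 2*y^2 + 3*x + 2*y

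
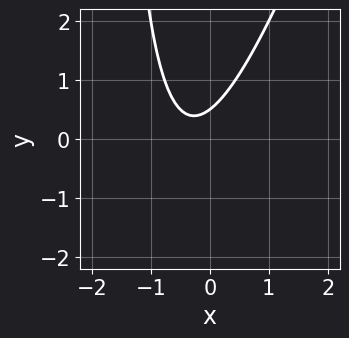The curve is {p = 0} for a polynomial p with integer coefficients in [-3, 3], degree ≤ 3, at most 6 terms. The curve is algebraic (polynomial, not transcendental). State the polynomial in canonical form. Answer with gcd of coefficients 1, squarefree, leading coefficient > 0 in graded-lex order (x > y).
3*x^2 - x*y + 2*x - 2*y + 1

Degree: the shape is more complex than any degree-1 curve, so deg p = 2.
From the axis intercepts and sections: no x-intercept at any integer in the box.
These observations pin down the coefficients.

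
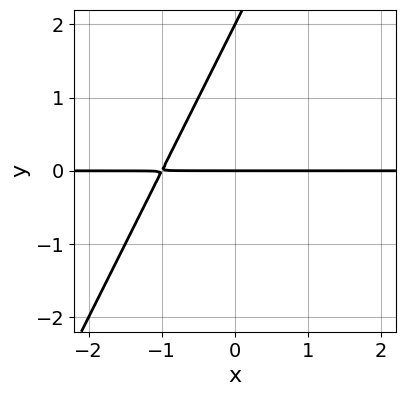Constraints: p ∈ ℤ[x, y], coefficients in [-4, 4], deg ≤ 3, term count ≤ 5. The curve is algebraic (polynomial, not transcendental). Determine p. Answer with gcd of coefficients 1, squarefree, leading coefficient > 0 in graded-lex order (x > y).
(a) deg p = 2. A generic line meets the curve in up to 2 points.
(b) Reading off the gridlines: the y-axis gridline crossings are at y ∈ {0, 2}; every point of the x-axis in the box is on the curve.
(c) Together with the visible shape, these determine p as stated.

2*x*y - y^2 + 2*y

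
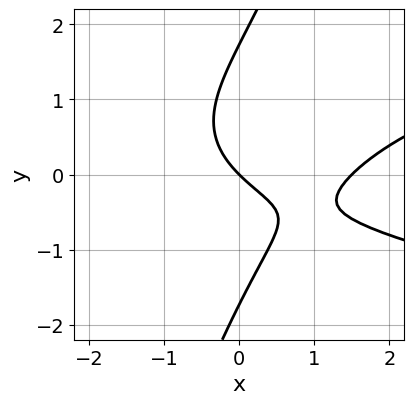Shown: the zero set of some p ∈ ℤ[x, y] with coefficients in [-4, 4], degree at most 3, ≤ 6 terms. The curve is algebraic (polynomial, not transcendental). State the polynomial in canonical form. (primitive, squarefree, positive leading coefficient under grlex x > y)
(a) The degree is 3 — the shape is more complex than any degree-2 curve.
(b) Reading off the gridlines: it crosses the y-axis at the gridline y = 0; it crosses the x-axis at the gridline x = 0.
(c) Solving for integer coefficients yields p as stated.

3*x*y^2 - y^3 - 2*x^2 + 3*x + 3*y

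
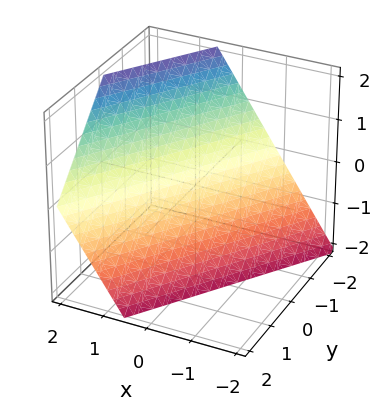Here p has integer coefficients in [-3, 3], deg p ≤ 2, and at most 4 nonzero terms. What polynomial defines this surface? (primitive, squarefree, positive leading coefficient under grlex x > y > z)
1. Degree: every cross-section is a straight line — this is a plane, so deg p = 1.
2. Checking where it meets the axes: one z-axis crossing is at z = -1; it meets the y-axis at y = -1 (among the integer gridlines).
3. Putting this together gives p.

3*x - 2*y - 2*z - 2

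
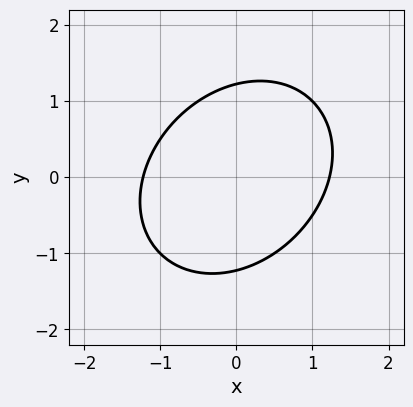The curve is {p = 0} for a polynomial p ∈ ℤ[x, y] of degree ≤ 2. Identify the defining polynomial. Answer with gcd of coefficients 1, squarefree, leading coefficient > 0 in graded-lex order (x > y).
1. Degree: the shape is more complex than any degree-1 curve, so deg p = 2.
2. Putting this together gives p.

2*x^2 - x*y + 2*y^2 - 3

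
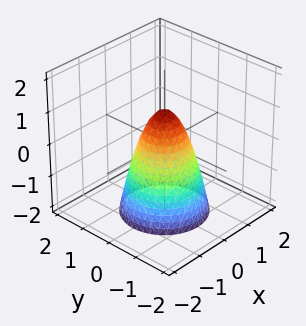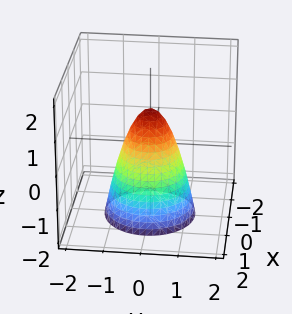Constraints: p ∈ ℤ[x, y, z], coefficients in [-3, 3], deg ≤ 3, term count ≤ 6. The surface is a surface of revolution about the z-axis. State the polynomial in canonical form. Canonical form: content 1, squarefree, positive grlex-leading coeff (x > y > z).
2*x^2 + 2*y^2 + z - 1

First, degree: a generic line meets the surface in up to 2 points, so deg p = 2.
Next, symmetries: the z-axis is an axis of rotation, so x and y enter only as x² + y².
Next, checking where it meets the axes: it meets the z-axis at z = 1 (among the integer gridlines); a circular section at z = 0 has radius between 0 and 1.
Finally, fitting integer coefficients to these (and the overall shape) gives p.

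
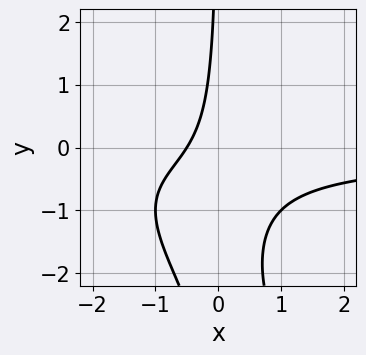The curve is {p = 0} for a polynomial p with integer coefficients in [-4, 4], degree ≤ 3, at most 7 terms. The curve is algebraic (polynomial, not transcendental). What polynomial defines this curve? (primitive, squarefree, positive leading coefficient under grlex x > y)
x^2*y + x*y^2 + 3*x*y + 2*x + 1

Degree: the shape is more complex than any degree-2 curve, so deg p = 3.
From the visible intercepts: it misses every integer gridline on the y-axis.
These observations pin down the coefficients.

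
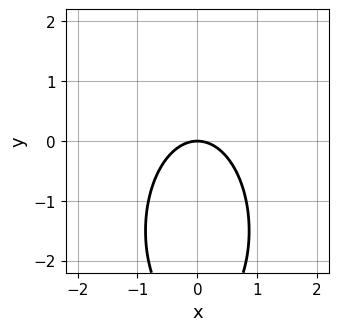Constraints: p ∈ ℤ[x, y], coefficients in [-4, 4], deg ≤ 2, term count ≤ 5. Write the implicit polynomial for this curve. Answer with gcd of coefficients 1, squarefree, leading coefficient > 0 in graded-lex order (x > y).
3*x^2 + y^2 + 3*y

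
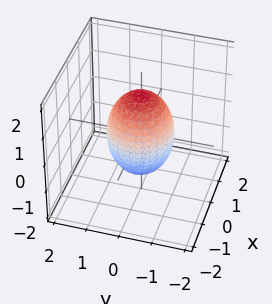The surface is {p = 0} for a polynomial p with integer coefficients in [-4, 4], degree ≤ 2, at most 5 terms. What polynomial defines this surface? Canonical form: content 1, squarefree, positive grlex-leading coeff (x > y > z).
2*x^2 + 2*y^2 + z^2 - 2

(a) The degree is 2 — a closed, bounded, convex surface; a quadric.
(b) Symmetry: the surface is invariant under rotation about z: p = q(x² + y², z); it's symmetric under z → −z, forcing even powers of z.
(c) Observable constraints: among the integer gridlines, it crosses the x-axis at x ∈ {-1, 1}; a circular section at z = 0 has radius exactly 1; the y-axis gridline crossings are at y ∈ {-1, 1}.
(d) Matching integer coefficients to the picture gives p.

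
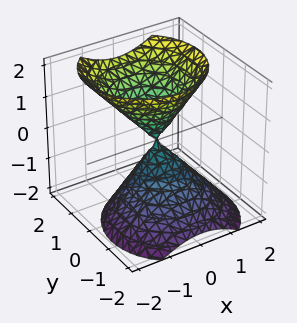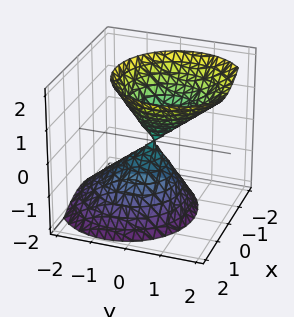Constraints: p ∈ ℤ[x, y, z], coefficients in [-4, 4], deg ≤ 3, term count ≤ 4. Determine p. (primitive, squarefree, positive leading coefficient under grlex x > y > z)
First, there are 2 components. Treating them together as one polynomial.
Then, degree: no degree-1 surface has this shape, so deg p = 2.
Then, against the integer gridlines: it meets the z-axis at z = 0 (among the integer gridlines); it crosses the x-axis at the gridline x = 0; it crosses the y-axis at the gridline y = 0.
Finally, solving for integer coefficients yields p as stated.

3*x^2 + 3*y^2 - 2*y*z - 2*z^2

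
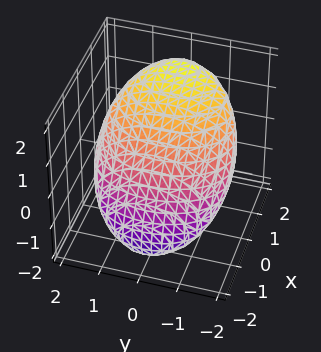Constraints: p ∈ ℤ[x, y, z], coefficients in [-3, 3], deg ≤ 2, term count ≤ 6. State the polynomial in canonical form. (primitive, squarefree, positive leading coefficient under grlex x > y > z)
2*x^2 - 3*x*z + y^2 + 2*z^2 - 3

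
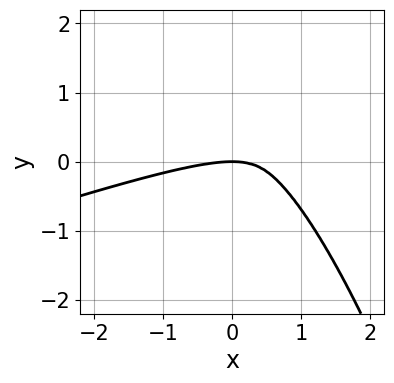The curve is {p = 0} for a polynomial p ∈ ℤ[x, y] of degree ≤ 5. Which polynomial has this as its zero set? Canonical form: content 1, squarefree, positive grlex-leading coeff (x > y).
x^4 - 3*x^3*y + 3*x^2*y + 3*y^3

First, degree: no degree-3 curve has this shape, so deg p = 4.
Then, observable constraints: it meets the y-axis at y = 0 (among the integer gridlines); it meets the x-axis at x = 0 (among the integer gridlines).
Finally, fitting integer coefficients to these (and the overall shape) gives p.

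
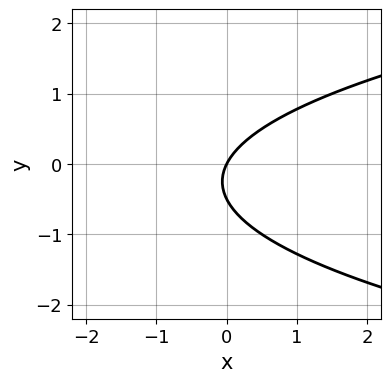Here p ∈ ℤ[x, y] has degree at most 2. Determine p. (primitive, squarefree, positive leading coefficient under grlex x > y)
The degree is 2 — a generic line meets the curve in up to 2 points.
From the axis intercepts and sections: it meets the y-axis at y = 0 (among the integer gridlines); it meets the x-axis at x = 0 (among the integer gridlines).
The integer polynomial consistent with all of this is the stated p.

2*y^2 - 2*x + y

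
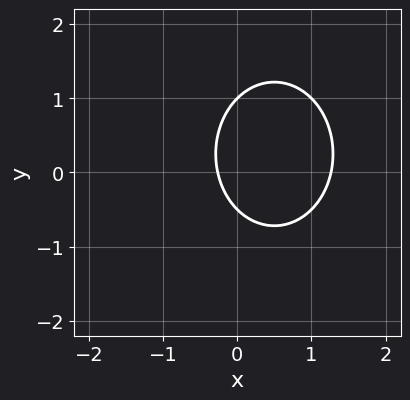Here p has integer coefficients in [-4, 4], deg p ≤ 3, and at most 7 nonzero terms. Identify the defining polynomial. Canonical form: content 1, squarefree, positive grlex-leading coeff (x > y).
3*x^2 + 2*y^2 - 3*x - y - 1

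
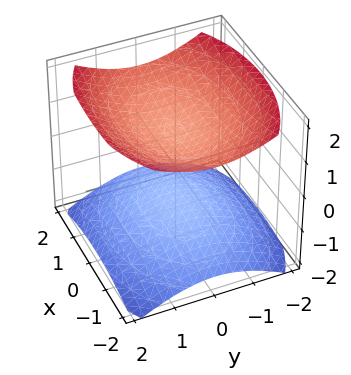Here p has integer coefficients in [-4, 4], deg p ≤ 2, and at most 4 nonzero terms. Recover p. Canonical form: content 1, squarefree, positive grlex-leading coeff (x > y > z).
x^2 + 2*y^2 - 3*z^2 + 3

First, there are 2 components.
Next, degree: two separate bowl-shaped sheets opening away from each other; a quadric, so deg p = 2.
Then, symmetries: it's symmetric under y → −y, forcing even powers of y; mirror symmetry x ↦ −x ⇒ only even powers of x; mirror symmetry z ↦ −z ⇒ only even powers of z.
Next, from the axis intercepts and sections: it misses every integer gridline on the y-axis; it misses every integer gridline on the x-axis; the z-axis gridline crossings are at z ∈ {-1, 1}.
Finally, putting this together gives p.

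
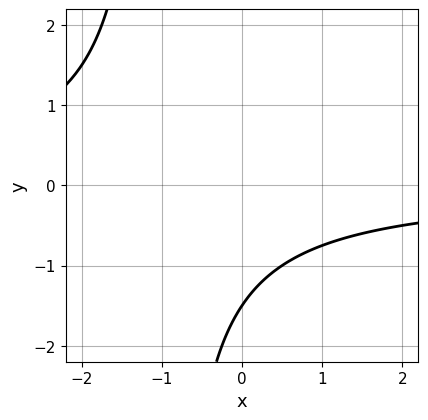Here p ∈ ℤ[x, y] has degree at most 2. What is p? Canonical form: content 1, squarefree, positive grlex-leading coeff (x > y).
(a) The degree is 2 — a generic line meets the curve in up to 2 points.
(b) From the visible intercepts: it misses every integer gridline on the x-axis.
(c) Together with the visible shape, these determine p as stated.

2*x*y + 2*y + 3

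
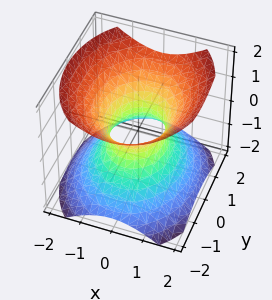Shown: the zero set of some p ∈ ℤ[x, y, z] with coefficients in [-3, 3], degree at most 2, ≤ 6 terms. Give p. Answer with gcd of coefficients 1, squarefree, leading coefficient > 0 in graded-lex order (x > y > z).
(a) The degree is 2 — one connected sheet with a waist; a quadric.
(b) Symmetries: it's symmetric under x → −x, forcing even powers of x; mirror symmetry y ↦ −y ⇒ only even powers of y; the z ↦ −z reflection is a symmetry, so z appears only in even powers.
(c) Against the integer gridlines: the y-axis gridline crossings are at y ∈ {-1, 1}; it misses every integer gridline on the z-axis.
(d) Solving for integer coefficients yields p as stated.

3*x^2 + 2*y^2 - 3*z^2 - 2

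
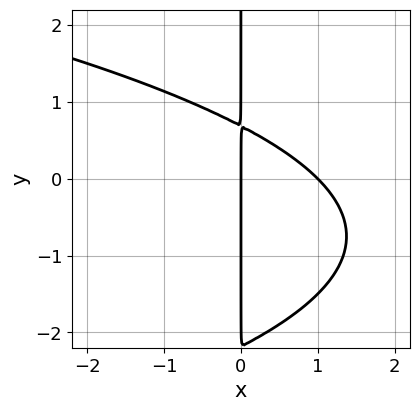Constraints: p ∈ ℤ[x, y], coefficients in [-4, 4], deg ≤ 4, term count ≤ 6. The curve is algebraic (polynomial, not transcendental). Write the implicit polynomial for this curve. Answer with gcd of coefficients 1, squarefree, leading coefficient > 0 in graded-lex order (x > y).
Degree: a generic line meets the curve in up to 3 points, so deg p = 3.
Against the integer gridlines: the visible y-axis segment lies entirely on the curve; the x-axis gridline crossings are at x ∈ {0, 1}.
Fitting integer coefficients to these (and the overall shape) gives p.

2*x*y^2 + 3*x^2 + 3*x*y - 3*x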